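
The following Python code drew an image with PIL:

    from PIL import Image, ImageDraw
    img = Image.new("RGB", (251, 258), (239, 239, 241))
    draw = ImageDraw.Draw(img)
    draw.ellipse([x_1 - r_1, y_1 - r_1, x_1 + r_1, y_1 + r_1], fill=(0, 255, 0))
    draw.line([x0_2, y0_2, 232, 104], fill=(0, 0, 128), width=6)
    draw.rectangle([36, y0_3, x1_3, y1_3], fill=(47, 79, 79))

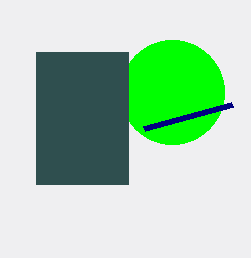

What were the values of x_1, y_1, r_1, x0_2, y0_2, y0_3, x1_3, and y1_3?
x_1 = 172; y_1 = 92; r_1 = 52; x0_2 = 144; y0_2 = 128; y0_3 = 52; x1_3 = 128; y1_3 = 184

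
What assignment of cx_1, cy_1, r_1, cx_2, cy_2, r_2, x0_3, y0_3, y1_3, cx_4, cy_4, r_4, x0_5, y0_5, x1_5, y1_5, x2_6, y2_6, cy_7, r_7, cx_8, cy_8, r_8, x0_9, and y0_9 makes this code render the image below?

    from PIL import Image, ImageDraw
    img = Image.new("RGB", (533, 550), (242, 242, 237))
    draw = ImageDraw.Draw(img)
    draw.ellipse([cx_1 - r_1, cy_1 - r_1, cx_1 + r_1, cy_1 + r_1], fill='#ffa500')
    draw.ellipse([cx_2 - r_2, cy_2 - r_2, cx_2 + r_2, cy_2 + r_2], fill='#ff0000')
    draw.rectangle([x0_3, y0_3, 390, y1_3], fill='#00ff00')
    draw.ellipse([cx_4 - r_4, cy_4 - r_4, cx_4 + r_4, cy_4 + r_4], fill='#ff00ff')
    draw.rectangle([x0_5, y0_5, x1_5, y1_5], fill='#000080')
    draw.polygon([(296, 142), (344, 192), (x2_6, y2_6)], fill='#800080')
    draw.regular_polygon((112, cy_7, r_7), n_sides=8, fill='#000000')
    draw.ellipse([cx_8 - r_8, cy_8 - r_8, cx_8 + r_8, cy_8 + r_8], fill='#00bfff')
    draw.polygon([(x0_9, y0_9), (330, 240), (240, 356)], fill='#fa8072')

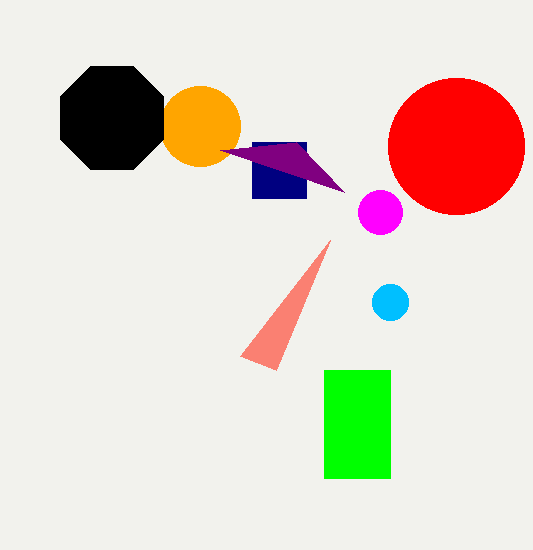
cx_1 = 200; cy_1 = 126; r_1 = 40; cx_2 = 456; cy_2 = 146; r_2 = 68; x0_3 = 324; y0_3 = 370; y1_3 = 478; cx_4 = 380; cy_4 = 212; r_4 = 22; x0_5 = 252; y0_5 = 142; x1_5 = 306; y1_5 = 198; x2_6 = 220; y2_6 = 150; cy_7 = 118; r_7 = 56; cx_8 = 390; cy_8 = 302; r_8 = 18; x0_9 = 276; y0_9 = 370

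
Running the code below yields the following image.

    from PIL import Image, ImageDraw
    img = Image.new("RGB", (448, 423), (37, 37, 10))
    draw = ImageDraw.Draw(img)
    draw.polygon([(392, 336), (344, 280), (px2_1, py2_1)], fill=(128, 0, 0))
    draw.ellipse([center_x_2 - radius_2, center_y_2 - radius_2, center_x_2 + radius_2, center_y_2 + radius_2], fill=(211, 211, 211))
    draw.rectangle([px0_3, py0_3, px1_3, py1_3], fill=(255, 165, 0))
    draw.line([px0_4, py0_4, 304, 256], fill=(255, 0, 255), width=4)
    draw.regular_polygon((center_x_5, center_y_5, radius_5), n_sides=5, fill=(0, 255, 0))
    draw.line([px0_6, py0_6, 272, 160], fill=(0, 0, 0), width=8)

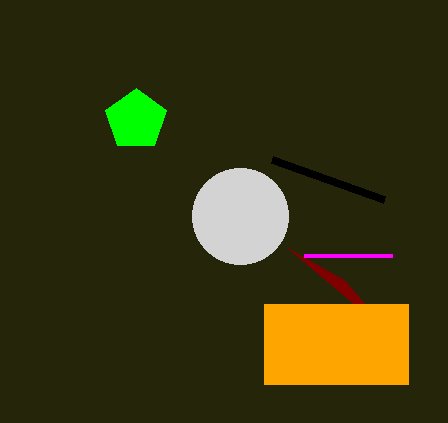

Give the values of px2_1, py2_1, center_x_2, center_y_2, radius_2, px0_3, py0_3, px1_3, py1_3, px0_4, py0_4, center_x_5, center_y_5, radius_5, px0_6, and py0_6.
px2_1 = 288
py2_1 = 248
center_x_2 = 240
center_y_2 = 216
radius_2 = 48
px0_3 = 264
py0_3 = 304
px1_3 = 408
py1_3 = 384
px0_4 = 392
py0_4 = 256
center_x_5 = 136
center_y_5 = 120
radius_5 = 32
px0_6 = 384
py0_6 = 200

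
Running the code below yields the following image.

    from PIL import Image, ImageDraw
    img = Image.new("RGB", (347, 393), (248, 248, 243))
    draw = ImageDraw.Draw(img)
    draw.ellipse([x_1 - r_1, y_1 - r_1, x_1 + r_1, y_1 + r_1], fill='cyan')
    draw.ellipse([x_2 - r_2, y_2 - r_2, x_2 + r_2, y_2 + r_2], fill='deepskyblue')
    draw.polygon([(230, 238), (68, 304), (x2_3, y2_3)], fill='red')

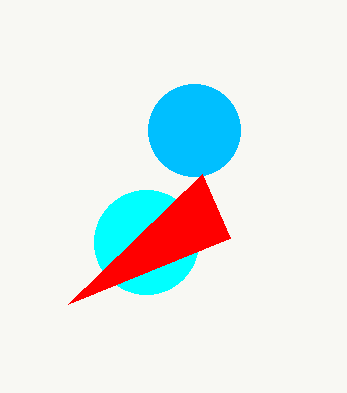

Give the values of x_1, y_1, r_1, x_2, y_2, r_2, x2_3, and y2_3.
x_1 = 146
y_1 = 242
r_1 = 52
x_2 = 194
y_2 = 130
r_2 = 46
x2_3 = 202
y2_3 = 174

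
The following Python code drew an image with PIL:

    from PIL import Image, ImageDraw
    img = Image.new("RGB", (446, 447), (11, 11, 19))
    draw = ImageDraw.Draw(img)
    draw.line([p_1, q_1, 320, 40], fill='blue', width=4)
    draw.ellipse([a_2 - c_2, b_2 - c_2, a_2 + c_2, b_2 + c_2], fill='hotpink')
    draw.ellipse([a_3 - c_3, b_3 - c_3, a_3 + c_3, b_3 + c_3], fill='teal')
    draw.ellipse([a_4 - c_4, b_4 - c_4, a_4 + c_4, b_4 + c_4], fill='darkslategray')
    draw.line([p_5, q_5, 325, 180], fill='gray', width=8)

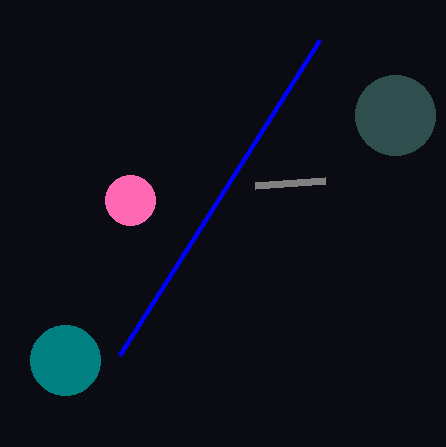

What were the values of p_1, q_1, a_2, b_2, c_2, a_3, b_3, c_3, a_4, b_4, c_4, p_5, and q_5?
p_1 = 120; q_1 = 355; a_2 = 130; b_2 = 200; c_2 = 25; a_3 = 65; b_3 = 360; c_3 = 35; a_4 = 395; b_4 = 115; c_4 = 40; p_5 = 255; q_5 = 185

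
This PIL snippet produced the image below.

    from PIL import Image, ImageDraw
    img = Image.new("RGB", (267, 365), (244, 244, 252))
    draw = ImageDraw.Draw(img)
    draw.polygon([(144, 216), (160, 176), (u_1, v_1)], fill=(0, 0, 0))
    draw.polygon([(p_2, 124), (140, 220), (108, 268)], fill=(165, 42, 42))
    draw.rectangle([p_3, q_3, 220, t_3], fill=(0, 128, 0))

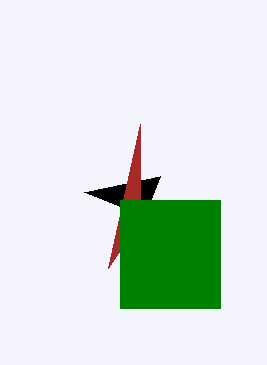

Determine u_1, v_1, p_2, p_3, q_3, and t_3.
u_1 = 84
v_1 = 192
p_2 = 140
p_3 = 120
q_3 = 200
t_3 = 308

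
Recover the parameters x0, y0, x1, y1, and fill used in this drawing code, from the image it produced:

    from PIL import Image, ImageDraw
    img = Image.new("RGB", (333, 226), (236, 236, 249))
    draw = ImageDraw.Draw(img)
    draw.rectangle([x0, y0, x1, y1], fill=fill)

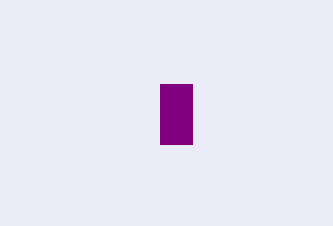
x0 = 160, y0 = 84, x1 = 192, y1 = 144, fill = 'purple'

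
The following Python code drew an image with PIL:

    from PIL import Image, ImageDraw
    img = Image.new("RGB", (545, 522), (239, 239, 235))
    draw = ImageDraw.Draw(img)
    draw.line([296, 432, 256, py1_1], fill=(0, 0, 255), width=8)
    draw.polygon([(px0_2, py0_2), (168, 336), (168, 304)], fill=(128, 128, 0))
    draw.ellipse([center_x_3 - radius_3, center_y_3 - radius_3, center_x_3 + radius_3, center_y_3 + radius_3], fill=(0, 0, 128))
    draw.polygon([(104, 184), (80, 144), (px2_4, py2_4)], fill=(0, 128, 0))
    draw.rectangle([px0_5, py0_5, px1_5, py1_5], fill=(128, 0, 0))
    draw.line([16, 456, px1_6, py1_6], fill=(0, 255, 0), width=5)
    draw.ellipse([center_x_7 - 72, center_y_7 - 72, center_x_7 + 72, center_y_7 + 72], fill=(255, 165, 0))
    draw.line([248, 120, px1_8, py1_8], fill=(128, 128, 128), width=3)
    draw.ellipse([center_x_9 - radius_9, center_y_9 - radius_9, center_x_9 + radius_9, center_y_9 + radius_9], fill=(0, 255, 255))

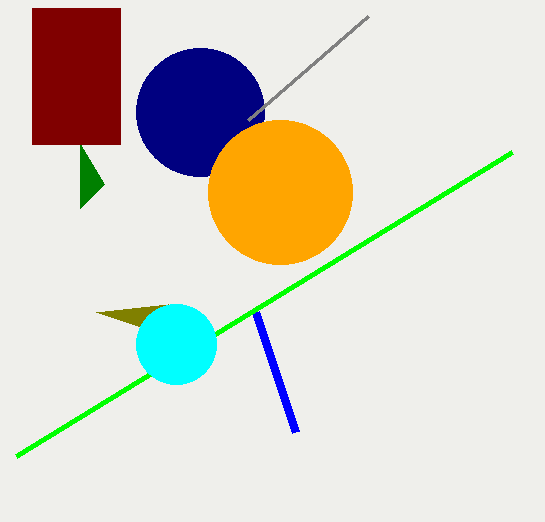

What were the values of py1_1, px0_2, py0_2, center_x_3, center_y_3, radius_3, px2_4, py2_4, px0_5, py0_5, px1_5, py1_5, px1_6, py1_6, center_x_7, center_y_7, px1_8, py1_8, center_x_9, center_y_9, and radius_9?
py1_1 = 312, px0_2 = 96, py0_2 = 312, center_x_3 = 200, center_y_3 = 112, radius_3 = 64, px2_4 = 80, py2_4 = 208, px0_5 = 32, py0_5 = 8, px1_5 = 120, py1_5 = 144, px1_6 = 512, py1_6 = 152, center_x_7 = 280, center_y_7 = 192, px1_8 = 368, py1_8 = 16, center_x_9 = 176, center_y_9 = 344, radius_9 = 40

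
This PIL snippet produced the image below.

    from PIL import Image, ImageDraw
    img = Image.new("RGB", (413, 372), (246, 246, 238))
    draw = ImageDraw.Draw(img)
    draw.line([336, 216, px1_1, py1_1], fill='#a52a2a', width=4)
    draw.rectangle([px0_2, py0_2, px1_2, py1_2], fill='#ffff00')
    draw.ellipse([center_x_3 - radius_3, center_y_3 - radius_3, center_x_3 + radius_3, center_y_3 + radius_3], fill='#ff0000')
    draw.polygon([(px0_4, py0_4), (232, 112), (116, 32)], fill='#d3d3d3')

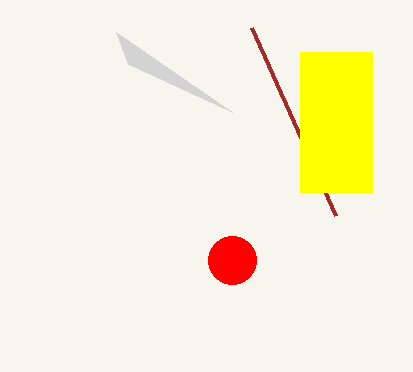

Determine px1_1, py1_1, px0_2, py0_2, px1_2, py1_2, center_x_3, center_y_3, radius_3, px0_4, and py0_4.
px1_1 = 252
py1_1 = 28
px0_2 = 300
py0_2 = 52
px1_2 = 372
py1_2 = 192
center_x_3 = 232
center_y_3 = 260
radius_3 = 24
px0_4 = 128
py0_4 = 64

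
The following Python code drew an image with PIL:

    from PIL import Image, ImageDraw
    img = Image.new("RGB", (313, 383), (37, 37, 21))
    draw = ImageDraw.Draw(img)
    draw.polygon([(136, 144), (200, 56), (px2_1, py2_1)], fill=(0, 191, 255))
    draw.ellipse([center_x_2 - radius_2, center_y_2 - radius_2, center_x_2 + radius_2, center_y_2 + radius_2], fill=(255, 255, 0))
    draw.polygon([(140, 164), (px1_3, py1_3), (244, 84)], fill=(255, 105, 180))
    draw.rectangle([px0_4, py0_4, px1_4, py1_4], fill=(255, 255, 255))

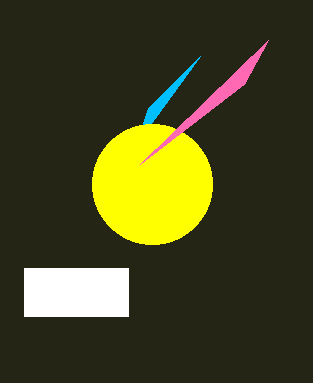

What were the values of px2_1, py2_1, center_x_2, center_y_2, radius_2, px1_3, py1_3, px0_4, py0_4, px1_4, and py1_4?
px2_1 = 148, py2_1 = 108, center_x_2 = 152, center_y_2 = 184, radius_2 = 60, px1_3 = 268, py1_3 = 40, px0_4 = 24, py0_4 = 268, px1_4 = 128, py1_4 = 316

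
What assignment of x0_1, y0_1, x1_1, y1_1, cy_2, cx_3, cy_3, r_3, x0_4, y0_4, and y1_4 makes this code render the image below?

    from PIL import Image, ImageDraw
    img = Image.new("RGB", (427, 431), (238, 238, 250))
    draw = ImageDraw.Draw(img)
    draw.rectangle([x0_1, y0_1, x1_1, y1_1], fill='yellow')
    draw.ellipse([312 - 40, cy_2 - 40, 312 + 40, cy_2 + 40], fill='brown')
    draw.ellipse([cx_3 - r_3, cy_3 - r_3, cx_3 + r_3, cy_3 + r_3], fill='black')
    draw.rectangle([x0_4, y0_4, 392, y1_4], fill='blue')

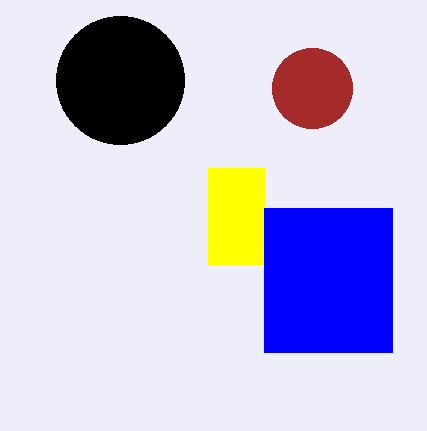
x0_1 = 208
y0_1 = 168
x1_1 = 264
y1_1 = 264
cy_2 = 88
cx_3 = 120
cy_3 = 80
r_3 = 64
x0_4 = 264
y0_4 = 208
y1_4 = 352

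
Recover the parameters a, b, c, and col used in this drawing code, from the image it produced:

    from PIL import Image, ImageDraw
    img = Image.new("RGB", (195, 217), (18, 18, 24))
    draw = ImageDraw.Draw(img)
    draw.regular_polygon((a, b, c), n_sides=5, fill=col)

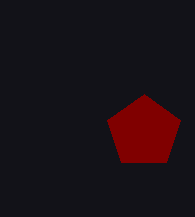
a = 144
b = 132
c = 38
col = 'maroon'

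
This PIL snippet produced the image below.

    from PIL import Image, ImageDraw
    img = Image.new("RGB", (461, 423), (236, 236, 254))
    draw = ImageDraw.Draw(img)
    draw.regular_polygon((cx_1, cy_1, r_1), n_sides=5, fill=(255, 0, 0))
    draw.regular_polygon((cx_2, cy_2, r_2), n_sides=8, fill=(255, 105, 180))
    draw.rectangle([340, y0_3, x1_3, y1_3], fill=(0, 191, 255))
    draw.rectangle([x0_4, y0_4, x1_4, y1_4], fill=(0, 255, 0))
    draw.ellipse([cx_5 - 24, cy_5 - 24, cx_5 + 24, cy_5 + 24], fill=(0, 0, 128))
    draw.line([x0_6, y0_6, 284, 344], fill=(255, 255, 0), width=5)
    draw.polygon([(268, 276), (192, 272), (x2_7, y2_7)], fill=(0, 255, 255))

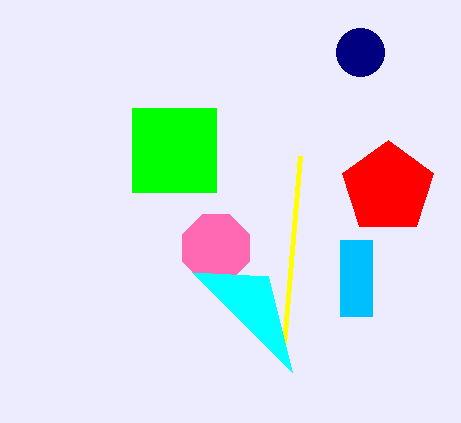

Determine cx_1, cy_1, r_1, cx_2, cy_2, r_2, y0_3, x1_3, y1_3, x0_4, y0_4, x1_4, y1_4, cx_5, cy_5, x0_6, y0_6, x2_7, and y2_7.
cx_1 = 388; cy_1 = 188; r_1 = 48; cx_2 = 216; cy_2 = 248; r_2 = 36; y0_3 = 240; x1_3 = 372; y1_3 = 316; x0_4 = 132; y0_4 = 108; x1_4 = 216; y1_4 = 192; cx_5 = 360; cy_5 = 52; x0_6 = 300; y0_6 = 156; x2_7 = 292; y2_7 = 372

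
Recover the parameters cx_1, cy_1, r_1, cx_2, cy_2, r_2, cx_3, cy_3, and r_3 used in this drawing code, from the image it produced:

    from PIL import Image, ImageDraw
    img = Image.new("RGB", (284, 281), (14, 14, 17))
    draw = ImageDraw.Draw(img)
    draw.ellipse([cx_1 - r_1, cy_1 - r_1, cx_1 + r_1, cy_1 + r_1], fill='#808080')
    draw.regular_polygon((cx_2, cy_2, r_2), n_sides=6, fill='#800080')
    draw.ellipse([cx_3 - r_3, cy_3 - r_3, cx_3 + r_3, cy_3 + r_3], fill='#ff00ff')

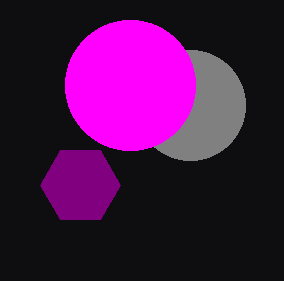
cx_1 = 190; cy_1 = 105; r_1 = 55; cx_2 = 80; cy_2 = 185; r_2 = 40; cx_3 = 130; cy_3 = 85; r_3 = 65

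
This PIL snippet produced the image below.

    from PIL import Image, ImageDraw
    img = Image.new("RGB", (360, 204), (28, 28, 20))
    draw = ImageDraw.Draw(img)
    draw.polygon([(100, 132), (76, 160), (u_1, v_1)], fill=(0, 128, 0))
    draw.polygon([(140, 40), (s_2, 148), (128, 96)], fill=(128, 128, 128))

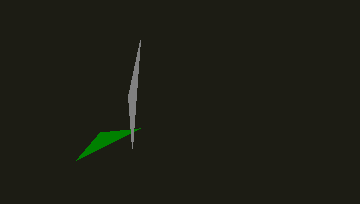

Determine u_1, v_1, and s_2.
u_1 = 140; v_1 = 128; s_2 = 132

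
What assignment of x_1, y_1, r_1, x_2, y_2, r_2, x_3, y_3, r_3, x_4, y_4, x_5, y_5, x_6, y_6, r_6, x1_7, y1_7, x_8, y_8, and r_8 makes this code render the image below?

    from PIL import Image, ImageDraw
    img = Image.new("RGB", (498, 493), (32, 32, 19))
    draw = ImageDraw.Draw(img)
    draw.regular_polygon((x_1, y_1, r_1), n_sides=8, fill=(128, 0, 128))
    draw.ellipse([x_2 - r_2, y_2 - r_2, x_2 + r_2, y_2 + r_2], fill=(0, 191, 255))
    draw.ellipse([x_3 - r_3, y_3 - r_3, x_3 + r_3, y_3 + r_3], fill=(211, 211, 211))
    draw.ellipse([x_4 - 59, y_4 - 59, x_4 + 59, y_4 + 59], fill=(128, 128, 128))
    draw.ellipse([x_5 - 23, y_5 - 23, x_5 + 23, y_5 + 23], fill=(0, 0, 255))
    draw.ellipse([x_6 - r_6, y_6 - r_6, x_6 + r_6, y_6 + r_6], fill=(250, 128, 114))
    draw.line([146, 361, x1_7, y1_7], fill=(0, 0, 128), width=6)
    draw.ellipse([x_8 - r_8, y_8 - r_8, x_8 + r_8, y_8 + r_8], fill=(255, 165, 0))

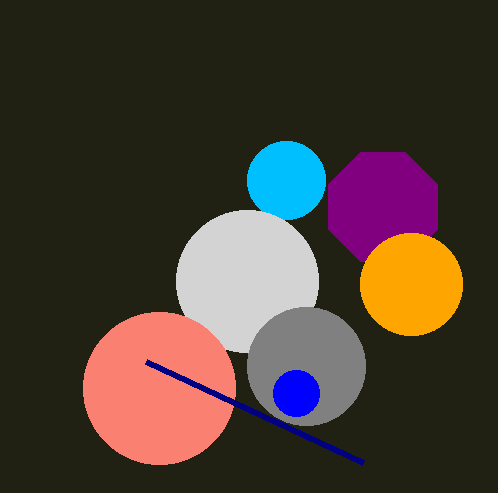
x_1 = 383; y_1 = 207; r_1 = 59; x_2 = 286; y_2 = 180; r_2 = 39; x_3 = 247; y_3 = 281; r_3 = 71; x_4 = 306; y_4 = 366; x_5 = 296; y_5 = 393; x_6 = 159; y_6 = 388; r_6 = 76; x1_7 = 363; y1_7 = 462; x_8 = 411; y_8 = 284; r_8 = 51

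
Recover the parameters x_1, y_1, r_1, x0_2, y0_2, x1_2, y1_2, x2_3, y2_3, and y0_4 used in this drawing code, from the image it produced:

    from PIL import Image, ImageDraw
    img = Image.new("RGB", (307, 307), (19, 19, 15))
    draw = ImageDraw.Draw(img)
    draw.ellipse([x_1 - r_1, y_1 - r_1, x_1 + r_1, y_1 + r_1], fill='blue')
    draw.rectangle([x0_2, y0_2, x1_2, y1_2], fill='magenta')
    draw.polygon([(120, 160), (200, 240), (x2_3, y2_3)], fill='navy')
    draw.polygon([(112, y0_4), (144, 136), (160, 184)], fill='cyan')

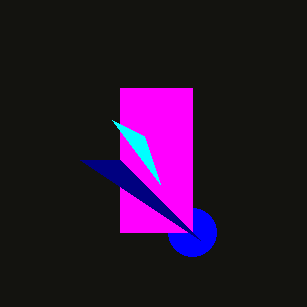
x_1 = 192, y_1 = 232, r_1 = 24, x0_2 = 120, y0_2 = 88, x1_2 = 192, y1_2 = 232, x2_3 = 80, y2_3 = 160, y0_4 = 120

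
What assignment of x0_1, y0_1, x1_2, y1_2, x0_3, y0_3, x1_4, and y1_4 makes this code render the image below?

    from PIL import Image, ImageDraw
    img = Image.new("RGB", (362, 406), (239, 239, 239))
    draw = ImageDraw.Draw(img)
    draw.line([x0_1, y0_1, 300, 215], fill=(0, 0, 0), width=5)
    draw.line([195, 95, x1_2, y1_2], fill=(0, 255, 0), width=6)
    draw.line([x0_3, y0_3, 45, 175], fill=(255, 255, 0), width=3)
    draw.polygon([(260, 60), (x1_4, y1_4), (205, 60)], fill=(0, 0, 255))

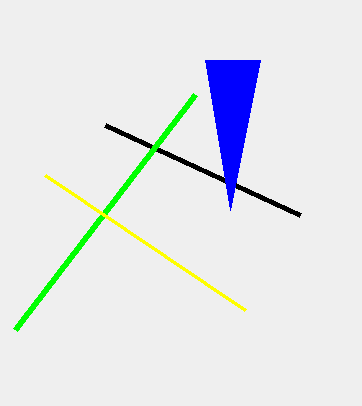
x0_1 = 105; y0_1 = 125; x1_2 = 15; y1_2 = 330; x0_3 = 245; y0_3 = 310; x1_4 = 230; y1_4 = 210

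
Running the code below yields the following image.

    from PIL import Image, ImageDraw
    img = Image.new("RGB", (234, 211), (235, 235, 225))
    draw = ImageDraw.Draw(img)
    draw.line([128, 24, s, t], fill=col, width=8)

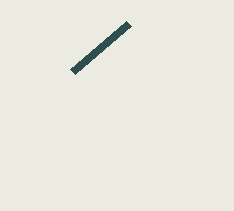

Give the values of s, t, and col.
s = 72
t = 72
col = 'darkslategray'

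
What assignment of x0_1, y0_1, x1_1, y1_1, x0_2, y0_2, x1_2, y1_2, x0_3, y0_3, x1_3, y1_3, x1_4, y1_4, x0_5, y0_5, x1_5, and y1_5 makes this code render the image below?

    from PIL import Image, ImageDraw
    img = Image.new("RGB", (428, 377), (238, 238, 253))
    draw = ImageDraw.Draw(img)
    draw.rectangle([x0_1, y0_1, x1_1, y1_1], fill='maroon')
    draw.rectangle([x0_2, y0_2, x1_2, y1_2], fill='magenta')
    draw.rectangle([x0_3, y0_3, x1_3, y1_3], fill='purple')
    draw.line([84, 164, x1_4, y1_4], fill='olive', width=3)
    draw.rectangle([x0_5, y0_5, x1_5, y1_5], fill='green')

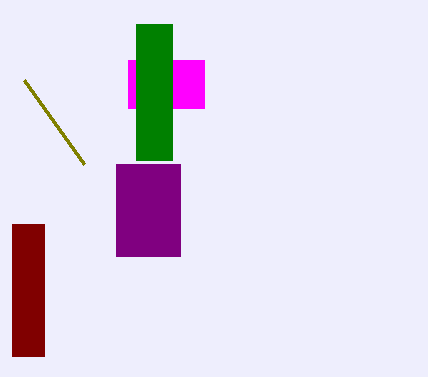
x0_1 = 12, y0_1 = 224, x1_1 = 44, y1_1 = 356, x0_2 = 128, y0_2 = 60, x1_2 = 204, y1_2 = 108, x0_3 = 116, y0_3 = 164, x1_3 = 180, y1_3 = 256, x1_4 = 24, y1_4 = 80, x0_5 = 136, y0_5 = 24, x1_5 = 172, y1_5 = 160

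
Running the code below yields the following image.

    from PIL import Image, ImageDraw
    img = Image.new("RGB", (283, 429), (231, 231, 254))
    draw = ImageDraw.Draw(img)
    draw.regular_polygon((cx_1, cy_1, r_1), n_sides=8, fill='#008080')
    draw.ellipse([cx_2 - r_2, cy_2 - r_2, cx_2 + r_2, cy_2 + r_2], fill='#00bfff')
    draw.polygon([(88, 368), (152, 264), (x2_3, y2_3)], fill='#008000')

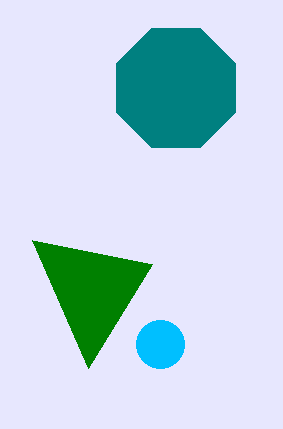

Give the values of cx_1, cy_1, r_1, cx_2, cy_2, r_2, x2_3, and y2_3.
cx_1 = 176; cy_1 = 88; r_1 = 64; cx_2 = 160; cy_2 = 344; r_2 = 24; x2_3 = 32; y2_3 = 240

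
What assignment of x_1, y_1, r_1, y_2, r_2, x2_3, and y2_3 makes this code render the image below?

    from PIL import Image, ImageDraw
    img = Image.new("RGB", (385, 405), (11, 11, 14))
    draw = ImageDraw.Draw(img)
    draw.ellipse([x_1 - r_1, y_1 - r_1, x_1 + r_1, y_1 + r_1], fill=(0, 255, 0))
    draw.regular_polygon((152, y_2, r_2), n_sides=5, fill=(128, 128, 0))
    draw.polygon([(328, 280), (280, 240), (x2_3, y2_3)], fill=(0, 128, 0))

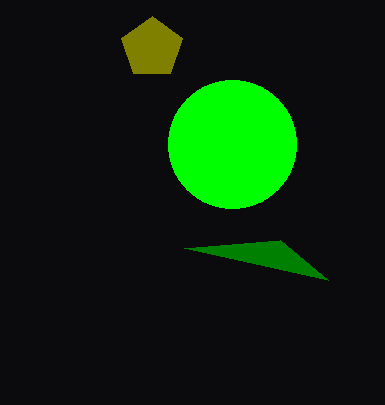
x_1 = 232; y_1 = 144; r_1 = 64; y_2 = 48; r_2 = 32; x2_3 = 184; y2_3 = 248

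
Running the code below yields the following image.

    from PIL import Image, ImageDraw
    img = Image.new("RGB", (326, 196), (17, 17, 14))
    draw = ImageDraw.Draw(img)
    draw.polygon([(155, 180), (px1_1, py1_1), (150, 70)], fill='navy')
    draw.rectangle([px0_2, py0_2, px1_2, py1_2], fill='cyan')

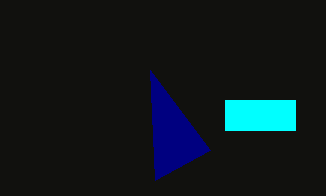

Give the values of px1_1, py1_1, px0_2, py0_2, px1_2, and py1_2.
px1_1 = 210; py1_1 = 150; px0_2 = 225; py0_2 = 100; px1_2 = 295; py1_2 = 130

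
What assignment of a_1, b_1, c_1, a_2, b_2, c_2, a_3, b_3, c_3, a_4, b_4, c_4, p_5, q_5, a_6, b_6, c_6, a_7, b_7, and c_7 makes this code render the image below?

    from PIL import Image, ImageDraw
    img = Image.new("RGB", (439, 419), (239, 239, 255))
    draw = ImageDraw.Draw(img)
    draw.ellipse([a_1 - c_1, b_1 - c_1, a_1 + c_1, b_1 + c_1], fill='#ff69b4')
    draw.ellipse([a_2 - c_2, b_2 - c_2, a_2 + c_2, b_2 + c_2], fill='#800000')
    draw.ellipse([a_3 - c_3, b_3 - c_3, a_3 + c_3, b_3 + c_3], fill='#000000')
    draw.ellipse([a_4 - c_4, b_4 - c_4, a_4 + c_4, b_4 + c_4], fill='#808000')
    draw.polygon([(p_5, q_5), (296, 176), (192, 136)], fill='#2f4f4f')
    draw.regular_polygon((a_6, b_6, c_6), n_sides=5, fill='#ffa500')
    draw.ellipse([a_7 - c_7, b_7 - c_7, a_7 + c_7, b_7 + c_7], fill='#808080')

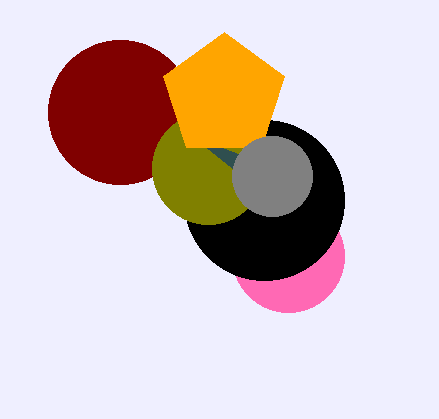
a_1 = 288
b_1 = 256
c_1 = 56
a_2 = 120
b_2 = 112
c_2 = 72
a_3 = 264
b_3 = 200
c_3 = 80
a_4 = 208
b_4 = 168
c_4 = 56
p_5 = 232
q_5 = 168
a_6 = 224
b_6 = 96
c_6 = 64
a_7 = 272
b_7 = 176
c_7 = 40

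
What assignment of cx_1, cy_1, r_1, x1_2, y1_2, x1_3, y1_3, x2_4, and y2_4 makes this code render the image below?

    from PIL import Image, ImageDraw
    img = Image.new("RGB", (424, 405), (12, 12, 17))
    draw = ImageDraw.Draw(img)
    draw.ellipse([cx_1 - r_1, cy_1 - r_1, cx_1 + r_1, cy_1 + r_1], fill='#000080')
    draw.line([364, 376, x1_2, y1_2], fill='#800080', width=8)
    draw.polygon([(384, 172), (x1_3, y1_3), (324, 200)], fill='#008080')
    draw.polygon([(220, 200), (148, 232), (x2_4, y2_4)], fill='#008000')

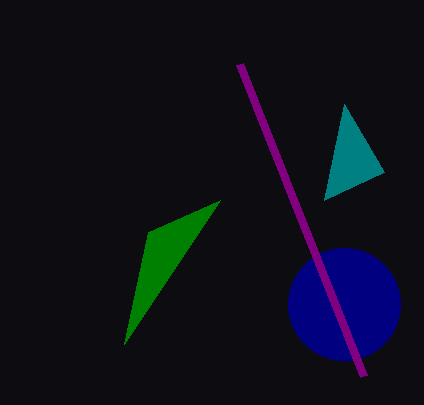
cx_1 = 344; cy_1 = 304; r_1 = 56; x1_2 = 240; y1_2 = 64; x1_3 = 344; y1_3 = 104; x2_4 = 124; y2_4 = 344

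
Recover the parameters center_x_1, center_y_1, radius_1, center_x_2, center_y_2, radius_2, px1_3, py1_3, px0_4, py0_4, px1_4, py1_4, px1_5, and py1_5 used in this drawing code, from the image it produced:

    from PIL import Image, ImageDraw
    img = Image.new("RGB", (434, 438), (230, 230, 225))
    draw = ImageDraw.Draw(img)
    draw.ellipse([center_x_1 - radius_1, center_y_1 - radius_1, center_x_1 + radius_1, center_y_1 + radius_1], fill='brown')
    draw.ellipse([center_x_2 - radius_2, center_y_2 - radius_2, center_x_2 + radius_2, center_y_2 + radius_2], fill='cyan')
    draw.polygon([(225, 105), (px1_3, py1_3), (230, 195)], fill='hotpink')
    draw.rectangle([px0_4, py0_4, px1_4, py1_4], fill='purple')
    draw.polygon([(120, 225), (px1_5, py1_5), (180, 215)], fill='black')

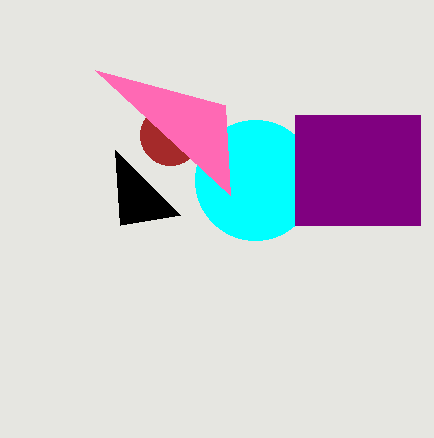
center_x_1 = 170, center_y_1 = 135, radius_1 = 30, center_x_2 = 255, center_y_2 = 180, radius_2 = 60, px1_3 = 95, py1_3 = 70, px0_4 = 295, py0_4 = 115, px1_4 = 420, py1_4 = 225, px1_5 = 115, py1_5 = 150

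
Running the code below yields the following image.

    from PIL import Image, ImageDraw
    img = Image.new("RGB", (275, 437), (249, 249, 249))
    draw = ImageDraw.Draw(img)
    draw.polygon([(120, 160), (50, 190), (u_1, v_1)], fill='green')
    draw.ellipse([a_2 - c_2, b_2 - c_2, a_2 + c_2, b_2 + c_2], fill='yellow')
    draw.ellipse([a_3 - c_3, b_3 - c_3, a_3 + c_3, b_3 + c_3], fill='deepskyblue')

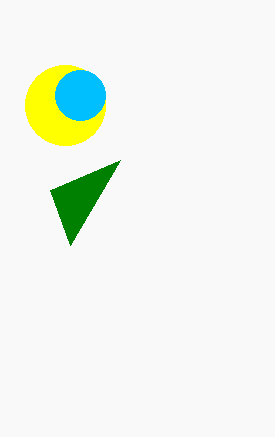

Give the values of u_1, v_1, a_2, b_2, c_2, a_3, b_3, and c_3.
u_1 = 70; v_1 = 245; a_2 = 65; b_2 = 105; c_2 = 40; a_3 = 80; b_3 = 95; c_3 = 25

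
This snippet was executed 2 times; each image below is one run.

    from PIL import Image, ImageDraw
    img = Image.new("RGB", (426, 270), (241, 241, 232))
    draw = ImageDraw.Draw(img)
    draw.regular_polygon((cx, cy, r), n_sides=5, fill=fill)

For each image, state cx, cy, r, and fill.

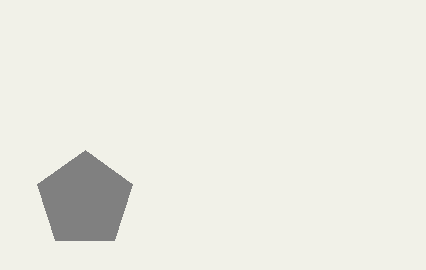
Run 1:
cx = 85; cy = 200; r = 50; fill = 'gray'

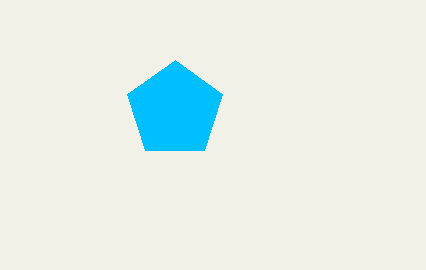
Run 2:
cx = 175, cy = 110, r = 50, fill = 'deepskyblue'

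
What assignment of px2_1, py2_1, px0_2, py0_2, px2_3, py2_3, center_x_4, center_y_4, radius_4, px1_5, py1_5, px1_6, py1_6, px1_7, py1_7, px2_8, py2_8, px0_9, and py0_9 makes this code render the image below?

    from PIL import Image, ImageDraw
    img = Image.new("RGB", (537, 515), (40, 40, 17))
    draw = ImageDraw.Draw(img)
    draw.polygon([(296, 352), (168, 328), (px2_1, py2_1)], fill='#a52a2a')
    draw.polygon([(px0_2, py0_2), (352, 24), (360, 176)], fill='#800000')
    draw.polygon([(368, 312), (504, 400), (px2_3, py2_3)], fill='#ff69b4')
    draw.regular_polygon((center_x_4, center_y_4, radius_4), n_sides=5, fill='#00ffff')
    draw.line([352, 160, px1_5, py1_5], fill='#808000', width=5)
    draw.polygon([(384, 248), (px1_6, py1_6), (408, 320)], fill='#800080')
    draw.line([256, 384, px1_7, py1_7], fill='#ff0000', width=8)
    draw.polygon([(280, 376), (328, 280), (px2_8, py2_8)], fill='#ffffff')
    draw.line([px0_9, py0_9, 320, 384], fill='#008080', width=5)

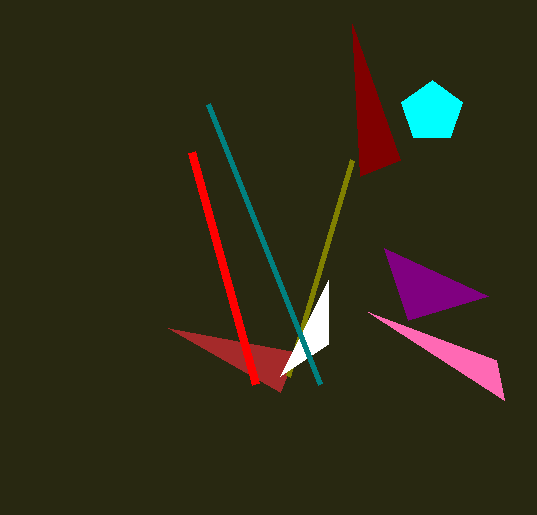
px2_1 = 280
py2_1 = 392
px0_2 = 400
py0_2 = 160
px2_3 = 496
py2_3 = 360
center_x_4 = 432
center_y_4 = 112
radius_4 = 32
px1_5 = 288
py1_5 = 376
px1_6 = 488
py1_6 = 296
px1_7 = 192
py1_7 = 152
px2_8 = 328
py2_8 = 344
px0_9 = 208
py0_9 = 104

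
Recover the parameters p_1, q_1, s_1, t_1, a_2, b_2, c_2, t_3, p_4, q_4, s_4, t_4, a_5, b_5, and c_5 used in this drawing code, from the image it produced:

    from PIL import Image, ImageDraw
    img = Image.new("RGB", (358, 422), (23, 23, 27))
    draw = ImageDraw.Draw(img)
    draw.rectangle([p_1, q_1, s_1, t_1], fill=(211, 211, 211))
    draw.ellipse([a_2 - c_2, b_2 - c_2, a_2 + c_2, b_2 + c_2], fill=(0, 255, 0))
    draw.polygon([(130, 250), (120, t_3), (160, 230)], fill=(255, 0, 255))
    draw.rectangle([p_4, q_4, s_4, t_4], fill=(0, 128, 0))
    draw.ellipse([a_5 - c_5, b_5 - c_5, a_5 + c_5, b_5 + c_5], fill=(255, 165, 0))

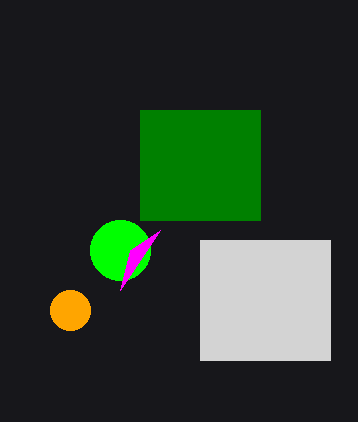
p_1 = 200, q_1 = 240, s_1 = 330, t_1 = 360, a_2 = 120, b_2 = 250, c_2 = 30, t_3 = 290, p_4 = 140, q_4 = 110, s_4 = 260, t_4 = 220, a_5 = 70, b_5 = 310, c_5 = 20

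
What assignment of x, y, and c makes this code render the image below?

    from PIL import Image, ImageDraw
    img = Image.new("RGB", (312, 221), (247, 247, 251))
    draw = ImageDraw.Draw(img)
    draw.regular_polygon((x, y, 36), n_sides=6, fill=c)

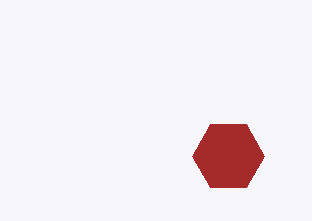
x = 228, y = 156, c = 'brown'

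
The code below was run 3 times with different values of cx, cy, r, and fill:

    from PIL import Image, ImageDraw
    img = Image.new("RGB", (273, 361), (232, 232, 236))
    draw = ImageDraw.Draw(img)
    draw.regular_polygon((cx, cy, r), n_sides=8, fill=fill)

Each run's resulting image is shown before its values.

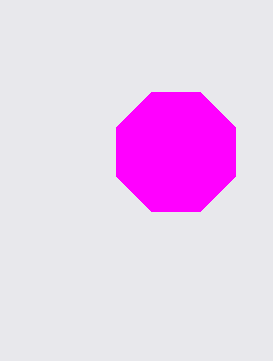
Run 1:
cx = 176, cy = 152, r = 64, fill = 'magenta'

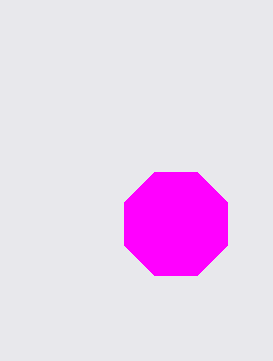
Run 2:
cx = 176
cy = 224
r = 56
fill = 'magenta'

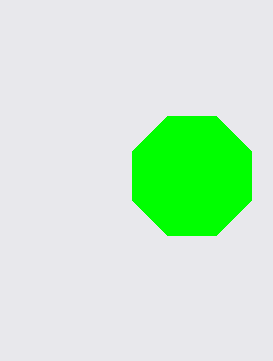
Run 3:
cx = 192, cy = 176, r = 64, fill = 'lime'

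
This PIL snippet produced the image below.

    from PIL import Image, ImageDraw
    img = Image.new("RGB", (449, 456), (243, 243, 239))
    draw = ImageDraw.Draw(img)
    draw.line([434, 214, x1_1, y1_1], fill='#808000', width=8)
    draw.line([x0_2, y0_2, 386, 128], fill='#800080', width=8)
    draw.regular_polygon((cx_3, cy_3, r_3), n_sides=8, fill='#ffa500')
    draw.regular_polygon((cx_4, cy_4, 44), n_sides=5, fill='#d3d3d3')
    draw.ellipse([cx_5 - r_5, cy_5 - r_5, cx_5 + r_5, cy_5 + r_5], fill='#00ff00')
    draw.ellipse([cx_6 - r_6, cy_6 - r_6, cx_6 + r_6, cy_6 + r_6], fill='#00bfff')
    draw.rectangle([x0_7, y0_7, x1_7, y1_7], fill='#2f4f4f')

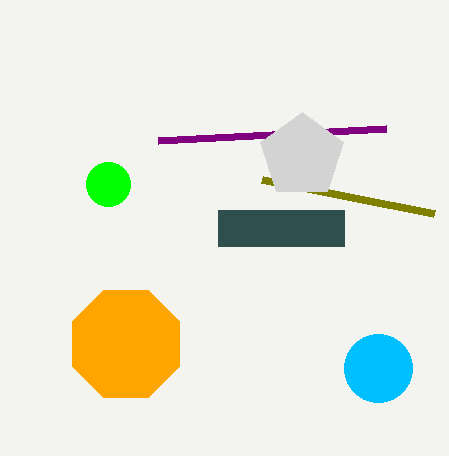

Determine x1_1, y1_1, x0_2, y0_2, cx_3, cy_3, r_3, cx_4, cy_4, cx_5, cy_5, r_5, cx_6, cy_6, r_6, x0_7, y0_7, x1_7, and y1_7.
x1_1 = 262; y1_1 = 180; x0_2 = 158; y0_2 = 140; cx_3 = 126; cy_3 = 344; r_3 = 58; cx_4 = 302; cy_4 = 156; cx_5 = 108; cy_5 = 184; r_5 = 22; cx_6 = 378; cy_6 = 368; r_6 = 34; x0_7 = 218; y0_7 = 210; x1_7 = 344; y1_7 = 246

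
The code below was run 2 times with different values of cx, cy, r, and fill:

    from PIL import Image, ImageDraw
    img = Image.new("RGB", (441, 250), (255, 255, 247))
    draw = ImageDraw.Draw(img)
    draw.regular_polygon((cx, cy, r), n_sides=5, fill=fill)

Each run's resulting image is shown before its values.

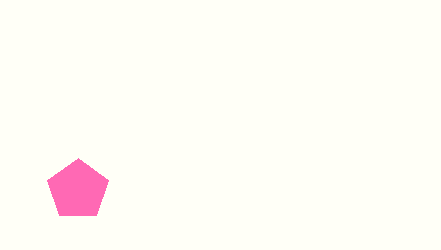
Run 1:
cx = 78; cy = 190; r = 32; fill = 'hotpink'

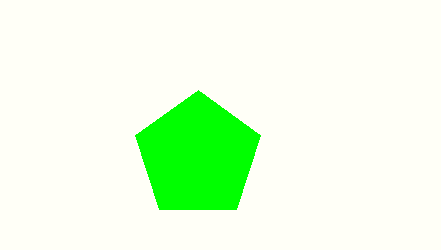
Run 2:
cx = 198, cy = 156, r = 66, fill = 'lime'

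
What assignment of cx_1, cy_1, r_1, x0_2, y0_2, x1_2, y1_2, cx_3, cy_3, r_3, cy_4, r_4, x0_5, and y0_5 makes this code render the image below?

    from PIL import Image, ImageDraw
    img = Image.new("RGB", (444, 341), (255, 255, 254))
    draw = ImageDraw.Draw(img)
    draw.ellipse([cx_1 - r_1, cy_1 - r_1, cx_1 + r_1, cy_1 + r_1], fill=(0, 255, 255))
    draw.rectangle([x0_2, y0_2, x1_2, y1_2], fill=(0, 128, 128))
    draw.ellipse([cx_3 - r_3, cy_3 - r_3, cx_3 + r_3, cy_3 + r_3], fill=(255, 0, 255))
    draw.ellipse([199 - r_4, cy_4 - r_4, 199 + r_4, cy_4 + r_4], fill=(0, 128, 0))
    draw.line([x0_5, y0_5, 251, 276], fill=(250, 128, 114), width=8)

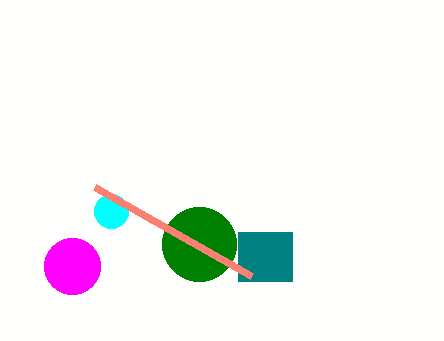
cx_1 = 111
cy_1 = 211
r_1 = 17
x0_2 = 238
y0_2 = 232
x1_2 = 292
y1_2 = 281
cx_3 = 72
cy_3 = 266
r_3 = 28
cy_4 = 244
r_4 = 37
x0_5 = 94
y0_5 = 187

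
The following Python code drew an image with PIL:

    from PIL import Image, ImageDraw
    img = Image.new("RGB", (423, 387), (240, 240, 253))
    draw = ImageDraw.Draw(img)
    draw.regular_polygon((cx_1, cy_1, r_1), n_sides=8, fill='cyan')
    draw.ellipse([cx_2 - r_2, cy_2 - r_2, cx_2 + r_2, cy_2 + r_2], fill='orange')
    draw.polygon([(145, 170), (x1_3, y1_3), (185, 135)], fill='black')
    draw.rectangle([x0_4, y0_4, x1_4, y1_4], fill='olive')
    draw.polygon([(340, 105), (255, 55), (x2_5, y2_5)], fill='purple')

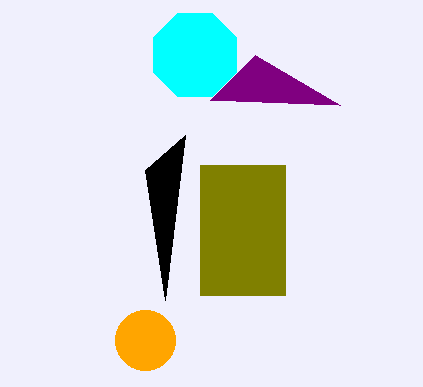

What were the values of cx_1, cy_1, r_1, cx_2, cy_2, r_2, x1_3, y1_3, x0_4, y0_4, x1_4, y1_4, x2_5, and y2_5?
cx_1 = 195, cy_1 = 55, r_1 = 45, cx_2 = 145, cy_2 = 340, r_2 = 30, x1_3 = 165, y1_3 = 300, x0_4 = 200, y0_4 = 165, x1_4 = 285, y1_4 = 295, x2_5 = 210, y2_5 = 100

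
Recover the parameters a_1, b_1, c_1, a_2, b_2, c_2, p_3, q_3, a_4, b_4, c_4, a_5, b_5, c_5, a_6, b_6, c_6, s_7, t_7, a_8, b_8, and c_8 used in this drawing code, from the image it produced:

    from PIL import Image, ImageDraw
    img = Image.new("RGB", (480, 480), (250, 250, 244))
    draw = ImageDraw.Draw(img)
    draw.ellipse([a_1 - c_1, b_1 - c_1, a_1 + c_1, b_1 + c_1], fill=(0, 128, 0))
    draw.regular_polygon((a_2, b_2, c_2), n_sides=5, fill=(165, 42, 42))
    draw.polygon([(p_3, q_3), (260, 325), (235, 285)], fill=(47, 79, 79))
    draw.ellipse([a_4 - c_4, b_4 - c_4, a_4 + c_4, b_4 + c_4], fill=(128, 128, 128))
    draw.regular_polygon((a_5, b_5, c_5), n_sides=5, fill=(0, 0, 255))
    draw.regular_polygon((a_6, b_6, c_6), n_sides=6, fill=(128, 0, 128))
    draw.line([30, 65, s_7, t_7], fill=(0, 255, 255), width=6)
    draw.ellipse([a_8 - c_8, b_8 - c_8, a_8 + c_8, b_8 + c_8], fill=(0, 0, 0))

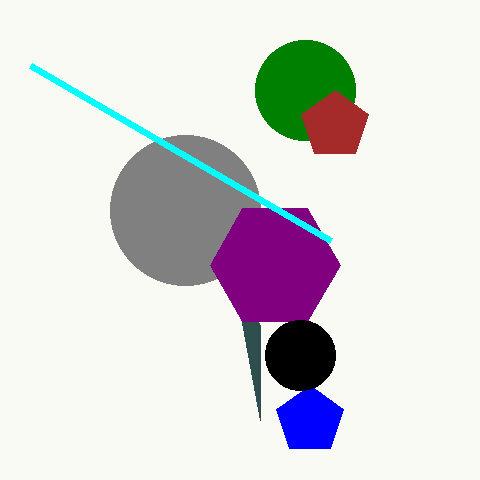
a_1 = 305, b_1 = 90, c_1 = 50, a_2 = 335, b_2 = 125, c_2 = 35, p_3 = 260, q_3 = 420, a_4 = 185, b_4 = 210, c_4 = 75, a_5 = 310, b_5 = 420, c_5 = 35, a_6 = 275, b_6 = 265, c_6 = 65, s_7 = 330, t_7 = 240, a_8 = 300, b_8 = 355, c_8 = 35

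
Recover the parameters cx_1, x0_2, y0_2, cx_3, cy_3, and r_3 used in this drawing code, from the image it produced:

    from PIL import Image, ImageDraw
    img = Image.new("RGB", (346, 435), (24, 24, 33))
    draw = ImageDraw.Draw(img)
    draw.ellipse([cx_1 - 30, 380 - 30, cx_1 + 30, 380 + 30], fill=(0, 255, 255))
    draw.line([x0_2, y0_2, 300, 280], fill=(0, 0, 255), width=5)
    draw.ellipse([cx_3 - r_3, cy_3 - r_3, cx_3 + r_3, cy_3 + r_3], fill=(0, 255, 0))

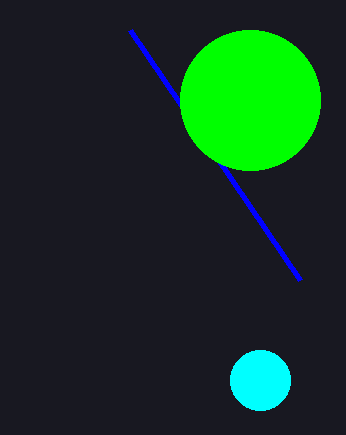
cx_1 = 260, x0_2 = 130, y0_2 = 30, cx_3 = 250, cy_3 = 100, r_3 = 70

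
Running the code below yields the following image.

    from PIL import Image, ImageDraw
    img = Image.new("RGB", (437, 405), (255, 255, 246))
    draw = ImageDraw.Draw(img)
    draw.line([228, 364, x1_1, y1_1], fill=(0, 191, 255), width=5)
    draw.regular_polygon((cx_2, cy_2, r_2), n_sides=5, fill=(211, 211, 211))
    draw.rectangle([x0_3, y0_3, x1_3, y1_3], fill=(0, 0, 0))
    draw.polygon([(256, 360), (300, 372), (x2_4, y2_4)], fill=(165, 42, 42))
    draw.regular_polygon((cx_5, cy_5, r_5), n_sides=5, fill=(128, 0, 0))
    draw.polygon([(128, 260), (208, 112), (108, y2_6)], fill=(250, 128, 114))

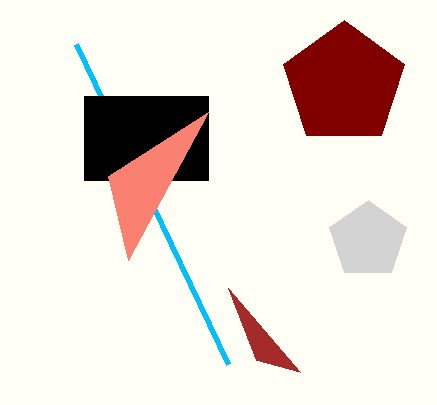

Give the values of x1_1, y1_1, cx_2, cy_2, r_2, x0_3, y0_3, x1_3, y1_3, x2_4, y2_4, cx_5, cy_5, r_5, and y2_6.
x1_1 = 76
y1_1 = 44
cx_2 = 368
cy_2 = 240
r_2 = 40
x0_3 = 84
y0_3 = 96
x1_3 = 208
y1_3 = 180
x2_4 = 228
y2_4 = 288
cx_5 = 344
cy_5 = 84
r_5 = 64
y2_6 = 176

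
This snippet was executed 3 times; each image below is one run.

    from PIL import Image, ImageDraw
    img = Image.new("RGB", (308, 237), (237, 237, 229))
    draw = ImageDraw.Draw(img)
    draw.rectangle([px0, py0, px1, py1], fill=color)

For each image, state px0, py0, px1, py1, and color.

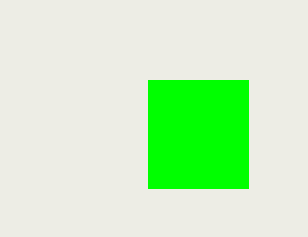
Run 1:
px0 = 148
py0 = 80
px1 = 248
py1 = 188
color = 'lime'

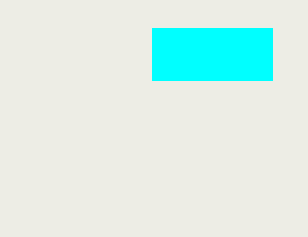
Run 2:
px0 = 152; py0 = 28; px1 = 272; py1 = 80; color = 'cyan'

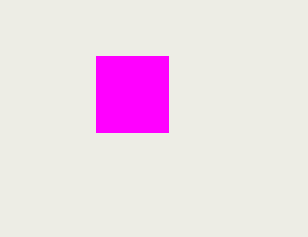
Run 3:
px0 = 96; py0 = 56; px1 = 168; py1 = 132; color = 'magenta'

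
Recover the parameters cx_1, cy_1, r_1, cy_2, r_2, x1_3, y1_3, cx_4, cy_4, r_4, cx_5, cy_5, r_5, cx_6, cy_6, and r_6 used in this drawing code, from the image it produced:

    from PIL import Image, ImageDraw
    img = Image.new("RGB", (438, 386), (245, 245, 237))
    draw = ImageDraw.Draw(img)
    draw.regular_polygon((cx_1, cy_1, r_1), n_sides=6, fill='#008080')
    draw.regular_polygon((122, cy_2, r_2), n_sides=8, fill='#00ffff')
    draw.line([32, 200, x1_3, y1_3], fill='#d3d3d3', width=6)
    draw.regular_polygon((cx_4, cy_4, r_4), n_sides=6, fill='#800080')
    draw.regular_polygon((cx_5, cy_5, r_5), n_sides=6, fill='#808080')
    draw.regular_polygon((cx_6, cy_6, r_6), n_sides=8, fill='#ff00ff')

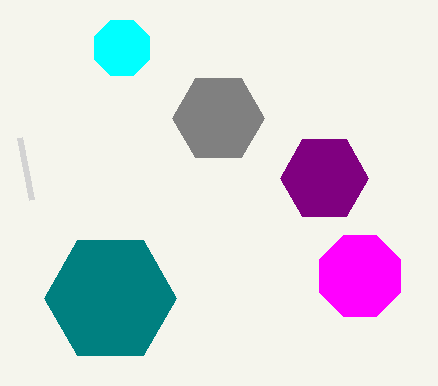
cx_1 = 110; cy_1 = 298; r_1 = 66; cy_2 = 48; r_2 = 30; x1_3 = 20; y1_3 = 138; cx_4 = 324; cy_4 = 178; r_4 = 44; cx_5 = 218; cy_5 = 118; r_5 = 46; cx_6 = 360; cy_6 = 276; r_6 = 44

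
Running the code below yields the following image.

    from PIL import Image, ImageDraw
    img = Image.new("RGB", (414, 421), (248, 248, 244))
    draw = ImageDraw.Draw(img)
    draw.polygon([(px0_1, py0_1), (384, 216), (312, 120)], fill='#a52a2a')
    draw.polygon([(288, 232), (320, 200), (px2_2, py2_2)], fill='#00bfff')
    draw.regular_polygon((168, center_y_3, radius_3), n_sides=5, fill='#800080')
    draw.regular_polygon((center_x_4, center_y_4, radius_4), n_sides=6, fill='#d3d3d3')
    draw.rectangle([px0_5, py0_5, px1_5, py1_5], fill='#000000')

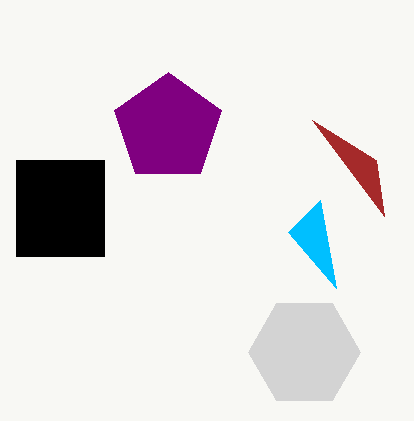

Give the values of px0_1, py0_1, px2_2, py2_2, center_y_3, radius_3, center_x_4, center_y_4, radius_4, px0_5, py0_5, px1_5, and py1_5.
px0_1 = 376; py0_1 = 160; px2_2 = 336; py2_2 = 288; center_y_3 = 128; radius_3 = 56; center_x_4 = 304; center_y_4 = 352; radius_4 = 56; px0_5 = 16; py0_5 = 160; px1_5 = 104; py1_5 = 256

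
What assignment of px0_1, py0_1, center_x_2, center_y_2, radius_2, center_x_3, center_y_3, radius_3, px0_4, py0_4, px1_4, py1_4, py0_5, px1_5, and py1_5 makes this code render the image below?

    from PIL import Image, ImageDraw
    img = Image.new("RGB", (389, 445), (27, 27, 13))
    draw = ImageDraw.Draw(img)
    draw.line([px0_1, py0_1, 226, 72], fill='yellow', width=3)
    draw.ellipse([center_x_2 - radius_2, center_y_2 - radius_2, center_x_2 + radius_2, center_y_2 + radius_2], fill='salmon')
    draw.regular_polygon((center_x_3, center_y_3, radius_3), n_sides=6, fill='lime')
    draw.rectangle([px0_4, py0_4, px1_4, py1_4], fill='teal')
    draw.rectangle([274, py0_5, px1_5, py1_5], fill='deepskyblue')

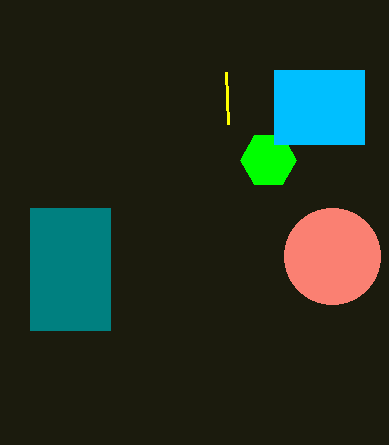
px0_1 = 228
py0_1 = 124
center_x_2 = 332
center_y_2 = 256
radius_2 = 48
center_x_3 = 268
center_y_3 = 160
radius_3 = 28
px0_4 = 30
py0_4 = 208
px1_4 = 110
py1_4 = 330
py0_5 = 70
px1_5 = 364
py1_5 = 144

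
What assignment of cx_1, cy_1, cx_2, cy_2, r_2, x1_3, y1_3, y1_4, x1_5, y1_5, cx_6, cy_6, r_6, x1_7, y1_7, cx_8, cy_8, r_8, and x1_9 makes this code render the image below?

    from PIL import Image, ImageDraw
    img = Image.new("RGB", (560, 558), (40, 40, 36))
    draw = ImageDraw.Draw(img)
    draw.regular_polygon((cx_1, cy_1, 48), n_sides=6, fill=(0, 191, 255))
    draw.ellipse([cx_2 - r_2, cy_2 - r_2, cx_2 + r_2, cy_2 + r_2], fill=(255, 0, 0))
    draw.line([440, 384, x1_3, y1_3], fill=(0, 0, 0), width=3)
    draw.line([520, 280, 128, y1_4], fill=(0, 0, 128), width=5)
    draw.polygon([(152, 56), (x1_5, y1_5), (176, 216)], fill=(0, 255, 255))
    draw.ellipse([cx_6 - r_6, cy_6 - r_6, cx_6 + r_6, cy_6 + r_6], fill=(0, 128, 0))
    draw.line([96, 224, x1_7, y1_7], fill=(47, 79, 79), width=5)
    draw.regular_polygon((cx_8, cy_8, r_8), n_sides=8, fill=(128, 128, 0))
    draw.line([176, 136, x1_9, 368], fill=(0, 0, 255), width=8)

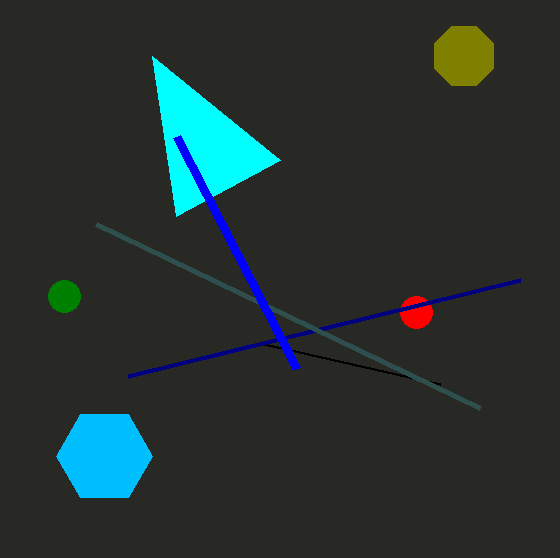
cx_1 = 104
cy_1 = 456
cx_2 = 416
cy_2 = 312
r_2 = 16
x1_3 = 264
y1_3 = 344
y1_4 = 376
x1_5 = 280
y1_5 = 160
cx_6 = 64
cy_6 = 296
r_6 = 16
x1_7 = 480
y1_7 = 408
cx_8 = 464
cy_8 = 56
r_8 = 32
x1_9 = 296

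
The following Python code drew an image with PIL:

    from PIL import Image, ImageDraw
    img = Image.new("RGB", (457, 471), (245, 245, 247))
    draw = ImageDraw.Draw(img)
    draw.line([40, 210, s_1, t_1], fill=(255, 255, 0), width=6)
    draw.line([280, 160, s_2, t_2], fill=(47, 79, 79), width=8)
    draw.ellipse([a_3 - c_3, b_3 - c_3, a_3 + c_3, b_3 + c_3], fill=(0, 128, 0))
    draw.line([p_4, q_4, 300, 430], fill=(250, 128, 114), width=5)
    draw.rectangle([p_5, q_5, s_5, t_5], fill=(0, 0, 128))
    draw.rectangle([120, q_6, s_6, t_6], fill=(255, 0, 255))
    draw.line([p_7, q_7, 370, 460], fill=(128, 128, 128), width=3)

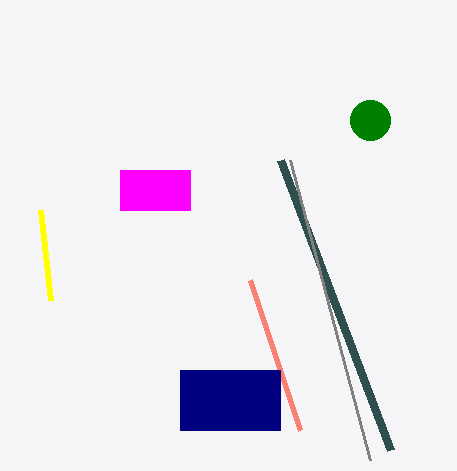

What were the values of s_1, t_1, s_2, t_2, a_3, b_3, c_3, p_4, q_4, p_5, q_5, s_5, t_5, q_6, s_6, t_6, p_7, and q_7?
s_1 = 50, t_1 = 300, s_2 = 390, t_2 = 450, a_3 = 370, b_3 = 120, c_3 = 20, p_4 = 250, q_4 = 280, p_5 = 180, q_5 = 370, s_5 = 280, t_5 = 430, q_6 = 170, s_6 = 190, t_6 = 210, p_7 = 290, q_7 = 160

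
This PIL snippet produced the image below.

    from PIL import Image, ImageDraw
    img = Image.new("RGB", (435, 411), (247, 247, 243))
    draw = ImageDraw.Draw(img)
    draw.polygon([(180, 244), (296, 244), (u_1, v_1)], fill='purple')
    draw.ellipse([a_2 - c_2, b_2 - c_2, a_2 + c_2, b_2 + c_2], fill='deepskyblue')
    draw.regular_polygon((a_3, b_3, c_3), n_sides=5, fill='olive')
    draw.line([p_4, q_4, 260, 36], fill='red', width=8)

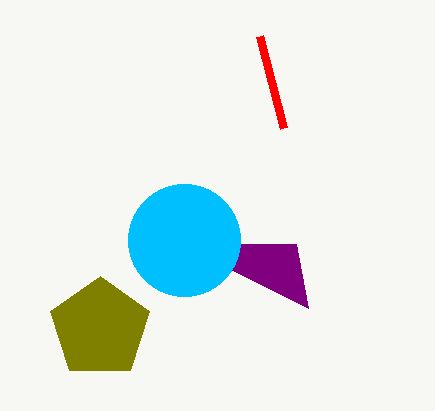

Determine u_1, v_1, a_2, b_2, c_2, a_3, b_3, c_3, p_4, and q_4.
u_1 = 308, v_1 = 308, a_2 = 184, b_2 = 240, c_2 = 56, a_3 = 100, b_3 = 328, c_3 = 52, p_4 = 284, q_4 = 128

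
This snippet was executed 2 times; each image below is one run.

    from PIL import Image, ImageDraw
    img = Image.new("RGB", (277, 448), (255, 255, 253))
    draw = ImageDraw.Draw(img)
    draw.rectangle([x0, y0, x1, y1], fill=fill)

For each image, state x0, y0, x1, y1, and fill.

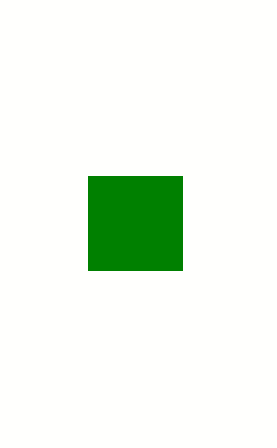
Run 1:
x0 = 88
y0 = 176
x1 = 182
y1 = 270
fill = 'green'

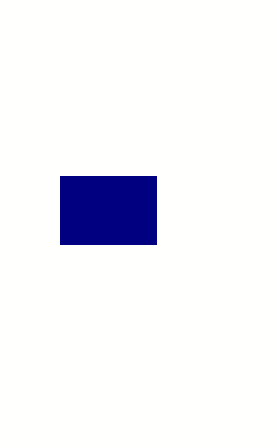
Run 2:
x0 = 60, y0 = 176, x1 = 156, y1 = 244, fill = 'navy'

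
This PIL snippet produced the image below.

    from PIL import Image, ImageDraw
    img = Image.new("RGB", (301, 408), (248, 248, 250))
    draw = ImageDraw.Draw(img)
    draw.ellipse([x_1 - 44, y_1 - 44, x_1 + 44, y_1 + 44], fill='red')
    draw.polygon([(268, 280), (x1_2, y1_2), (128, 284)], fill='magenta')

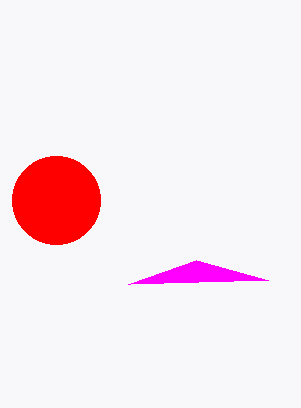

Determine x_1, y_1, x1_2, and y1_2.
x_1 = 56; y_1 = 200; x1_2 = 196; y1_2 = 260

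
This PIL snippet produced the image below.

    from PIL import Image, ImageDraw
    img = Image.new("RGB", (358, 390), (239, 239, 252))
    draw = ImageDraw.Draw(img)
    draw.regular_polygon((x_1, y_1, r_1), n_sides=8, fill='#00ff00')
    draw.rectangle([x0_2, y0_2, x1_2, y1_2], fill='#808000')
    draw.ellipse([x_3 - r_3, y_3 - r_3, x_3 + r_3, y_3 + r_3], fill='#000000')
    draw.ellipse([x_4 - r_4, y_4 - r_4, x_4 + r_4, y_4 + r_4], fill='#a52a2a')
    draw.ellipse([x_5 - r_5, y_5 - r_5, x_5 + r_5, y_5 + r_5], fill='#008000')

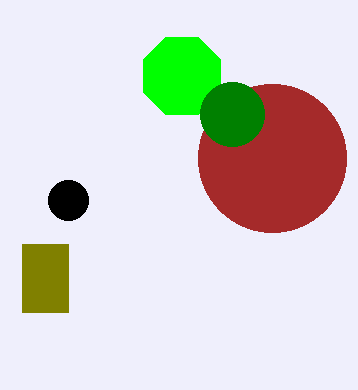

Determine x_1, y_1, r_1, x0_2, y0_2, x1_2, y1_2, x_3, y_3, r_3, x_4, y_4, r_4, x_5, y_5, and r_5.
x_1 = 182, y_1 = 76, r_1 = 42, x0_2 = 22, y0_2 = 244, x1_2 = 68, y1_2 = 312, x_3 = 68, y_3 = 200, r_3 = 20, x_4 = 272, y_4 = 158, r_4 = 74, x_5 = 232, y_5 = 114, r_5 = 32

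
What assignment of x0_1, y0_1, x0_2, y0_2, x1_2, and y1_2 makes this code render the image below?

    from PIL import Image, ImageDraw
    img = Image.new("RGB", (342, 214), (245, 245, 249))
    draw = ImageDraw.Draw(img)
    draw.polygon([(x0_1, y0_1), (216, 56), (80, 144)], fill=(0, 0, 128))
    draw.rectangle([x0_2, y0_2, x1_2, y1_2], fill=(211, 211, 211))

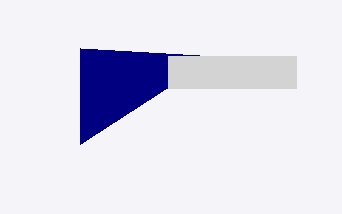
x0_1 = 80, y0_1 = 48, x0_2 = 168, y0_2 = 56, x1_2 = 296, y1_2 = 88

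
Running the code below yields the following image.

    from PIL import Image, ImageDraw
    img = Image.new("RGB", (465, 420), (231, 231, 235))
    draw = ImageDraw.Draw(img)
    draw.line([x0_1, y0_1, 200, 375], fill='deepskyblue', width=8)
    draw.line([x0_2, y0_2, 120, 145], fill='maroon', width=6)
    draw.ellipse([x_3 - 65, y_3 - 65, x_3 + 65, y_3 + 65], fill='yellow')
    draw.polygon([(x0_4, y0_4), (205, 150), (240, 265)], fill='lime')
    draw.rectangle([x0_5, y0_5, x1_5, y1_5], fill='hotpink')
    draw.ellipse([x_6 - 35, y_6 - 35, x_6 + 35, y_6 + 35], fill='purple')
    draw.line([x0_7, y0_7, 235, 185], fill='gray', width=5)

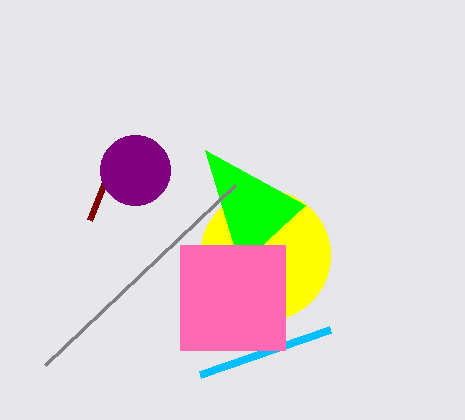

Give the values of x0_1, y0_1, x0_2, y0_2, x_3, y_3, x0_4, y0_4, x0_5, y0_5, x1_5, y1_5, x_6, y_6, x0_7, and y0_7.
x0_1 = 330, y0_1 = 330, x0_2 = 90, y0_2 = 220, x_3 = 265, y_3 = 255, x0_4 = 305, y0_4 = 205, x0_5 = 180, y0_5 = 245, x1_5 = 285, y1_5 = 350, x_6 = 135, y_6 = 170, x0_7 = 45, y0_7 = 365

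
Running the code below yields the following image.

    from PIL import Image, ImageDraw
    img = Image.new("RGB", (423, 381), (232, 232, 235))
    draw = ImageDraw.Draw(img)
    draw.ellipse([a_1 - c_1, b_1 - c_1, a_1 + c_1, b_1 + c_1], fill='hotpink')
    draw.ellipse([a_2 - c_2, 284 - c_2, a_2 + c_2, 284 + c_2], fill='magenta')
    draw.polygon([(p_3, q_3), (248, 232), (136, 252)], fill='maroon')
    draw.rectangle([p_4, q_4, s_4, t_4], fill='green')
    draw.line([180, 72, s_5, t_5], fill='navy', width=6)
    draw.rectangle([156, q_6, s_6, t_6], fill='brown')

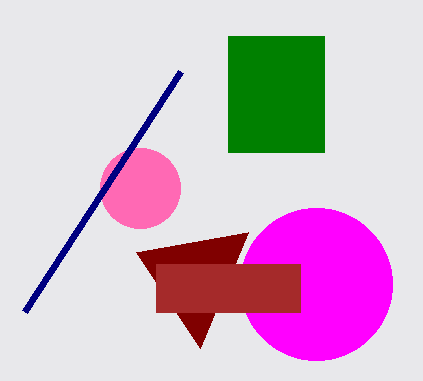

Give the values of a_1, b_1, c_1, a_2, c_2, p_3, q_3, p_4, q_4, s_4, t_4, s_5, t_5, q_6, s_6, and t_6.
a_1 = 140
b_1 = 188
c_1 = 40
a_2 = 316
c_2 = 76
p_3 = 200
q_3 = 348
p_4 = 228
q_4 = 36
s_4 = 324
t_4 = 152
s_5 = 24
t_5 = 312
q_6 = 264
s_6 = 300
t_6 = 312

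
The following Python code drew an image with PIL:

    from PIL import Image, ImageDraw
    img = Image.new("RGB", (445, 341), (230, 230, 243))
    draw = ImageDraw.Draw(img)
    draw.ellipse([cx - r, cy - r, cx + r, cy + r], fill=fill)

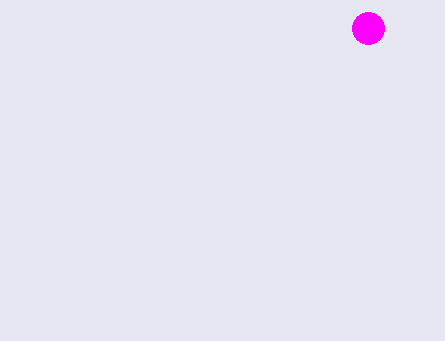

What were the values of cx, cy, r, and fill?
cx = 368; cy = 28; r = 16; fill = 'magenta'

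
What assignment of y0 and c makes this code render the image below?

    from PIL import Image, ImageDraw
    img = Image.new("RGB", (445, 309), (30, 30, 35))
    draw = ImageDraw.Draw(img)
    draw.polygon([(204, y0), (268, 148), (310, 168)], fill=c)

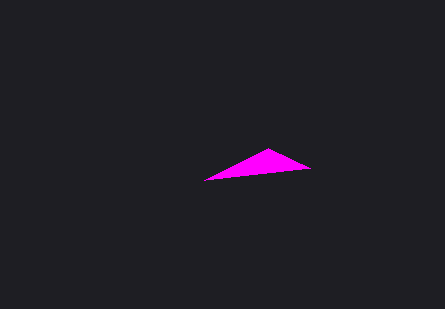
y0 = 180; c = 'magenta'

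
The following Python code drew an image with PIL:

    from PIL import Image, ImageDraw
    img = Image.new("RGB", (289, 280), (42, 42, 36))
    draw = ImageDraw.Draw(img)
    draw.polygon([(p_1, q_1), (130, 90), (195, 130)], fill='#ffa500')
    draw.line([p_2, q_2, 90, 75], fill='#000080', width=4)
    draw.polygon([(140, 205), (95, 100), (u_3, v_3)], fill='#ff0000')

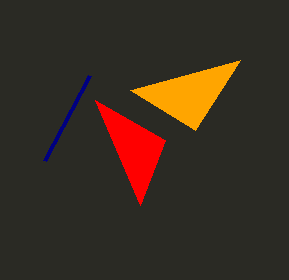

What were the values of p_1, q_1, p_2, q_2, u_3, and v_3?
p_1 = 240, q_1 = 60, p_2 = 45, q_2 = 160, u_3 = 165, v_3 = 140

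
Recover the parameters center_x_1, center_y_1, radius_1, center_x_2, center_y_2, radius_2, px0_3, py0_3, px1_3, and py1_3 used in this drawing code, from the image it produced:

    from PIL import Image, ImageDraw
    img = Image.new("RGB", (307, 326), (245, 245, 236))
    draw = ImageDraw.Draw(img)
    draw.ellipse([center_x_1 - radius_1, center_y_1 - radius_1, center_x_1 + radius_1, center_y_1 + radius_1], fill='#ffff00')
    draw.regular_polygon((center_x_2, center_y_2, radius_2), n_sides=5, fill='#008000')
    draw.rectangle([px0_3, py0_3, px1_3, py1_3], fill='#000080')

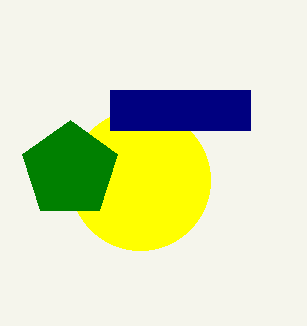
center_x_1 = 140
center_y_1 = 180
radius_1 = 70
center_x_2 = 70
center_y_2 = 170
radius_2 = 50
px0_3 = 110
py0_3 = 90
px1_3 = 250
py1_3 = 130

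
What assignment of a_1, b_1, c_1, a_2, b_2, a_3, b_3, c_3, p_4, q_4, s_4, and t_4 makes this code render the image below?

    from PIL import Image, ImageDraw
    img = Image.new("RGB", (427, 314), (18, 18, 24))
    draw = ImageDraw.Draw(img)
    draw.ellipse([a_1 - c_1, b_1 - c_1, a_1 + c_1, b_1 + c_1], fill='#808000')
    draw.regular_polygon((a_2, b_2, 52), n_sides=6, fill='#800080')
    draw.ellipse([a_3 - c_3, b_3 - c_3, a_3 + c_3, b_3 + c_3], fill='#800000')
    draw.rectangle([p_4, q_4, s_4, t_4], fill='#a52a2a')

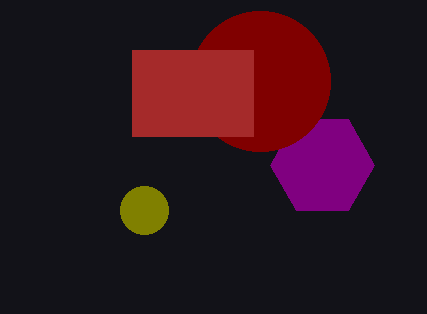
a_1 = 144
b_1 = 210
c_1 = 24
a_2 = 322
b_2 = 165
a_3 = 260
b_3 = 81
c_3 = 70
p_4 = 132
q_4 = 50
s_4 = 253
t_4 = 136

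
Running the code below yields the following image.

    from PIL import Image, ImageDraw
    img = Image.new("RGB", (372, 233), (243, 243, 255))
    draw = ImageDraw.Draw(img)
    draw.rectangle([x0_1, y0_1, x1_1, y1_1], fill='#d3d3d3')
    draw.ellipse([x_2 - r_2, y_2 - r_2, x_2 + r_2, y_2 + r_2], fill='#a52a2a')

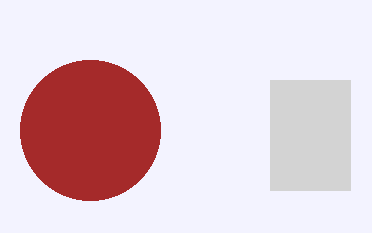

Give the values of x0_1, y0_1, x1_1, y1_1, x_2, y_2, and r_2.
x0_1 = 270
y0_1 = 80
x1_1 = 350
y1_1 = 190
x_2 = 90
y_2 = 130
r_2 = 70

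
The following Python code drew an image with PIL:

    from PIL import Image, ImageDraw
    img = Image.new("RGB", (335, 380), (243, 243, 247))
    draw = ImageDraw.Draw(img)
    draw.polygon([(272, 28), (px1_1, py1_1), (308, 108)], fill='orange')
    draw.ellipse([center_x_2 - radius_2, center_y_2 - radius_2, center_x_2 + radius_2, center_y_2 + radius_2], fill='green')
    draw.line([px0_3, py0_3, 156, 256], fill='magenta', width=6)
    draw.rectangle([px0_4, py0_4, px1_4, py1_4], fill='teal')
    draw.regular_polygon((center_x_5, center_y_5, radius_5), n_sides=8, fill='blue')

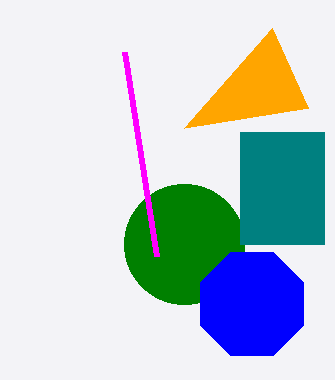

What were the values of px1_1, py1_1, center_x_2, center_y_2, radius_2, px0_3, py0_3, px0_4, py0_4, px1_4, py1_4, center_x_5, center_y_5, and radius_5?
px1_1 = 184; py1_1 = 128; center_x_2 = 184; center_y_2 = 244; radius_2 = 60; px0_3 = 124; py0_3 = 52; px0_4 = 240; py0_4 = 132; px1_4 = 324; py1_4 = 244; center_x_5 = 252; center_y_5 = 304; radius_5 = 56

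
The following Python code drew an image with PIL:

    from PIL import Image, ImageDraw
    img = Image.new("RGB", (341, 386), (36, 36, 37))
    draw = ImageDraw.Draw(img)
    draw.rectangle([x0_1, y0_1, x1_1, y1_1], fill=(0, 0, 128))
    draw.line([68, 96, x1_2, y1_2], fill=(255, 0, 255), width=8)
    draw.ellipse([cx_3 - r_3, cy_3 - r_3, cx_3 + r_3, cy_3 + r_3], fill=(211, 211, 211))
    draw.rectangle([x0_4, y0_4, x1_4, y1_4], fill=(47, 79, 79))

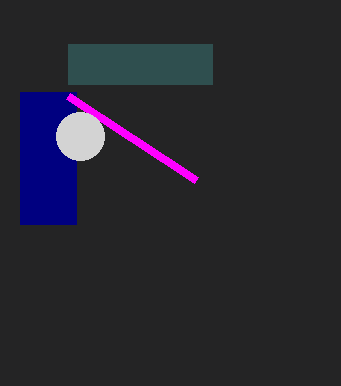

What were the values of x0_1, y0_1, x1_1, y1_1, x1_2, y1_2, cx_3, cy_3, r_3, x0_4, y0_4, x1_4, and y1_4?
x0_1 = 20; y0_1 = 92; x1_1 = 76; y1_1 = 224; x1_2 = 196; y1_2 = 180; cx_3 = 80; cy_3 = 136; r_3 = 24; x0_4 = 68; y0_4 = 44; x1_4 = 212; y1_4 = 84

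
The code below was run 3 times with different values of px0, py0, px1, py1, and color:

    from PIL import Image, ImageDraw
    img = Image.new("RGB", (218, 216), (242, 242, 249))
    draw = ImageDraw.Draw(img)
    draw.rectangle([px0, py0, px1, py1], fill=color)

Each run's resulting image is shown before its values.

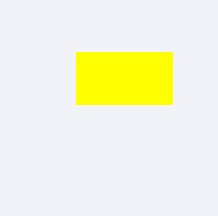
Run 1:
px0 = 76, py0 = 52, px1 = 172, py1 = 104, color = 'yellow'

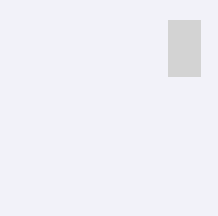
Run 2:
px0 = 168, py0 = 20, px1 = 200, py1 = 76, color = 'lightgray'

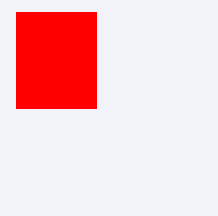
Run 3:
px0 = 16; py0 = 12; px1 = 96; py1 = 108; color = 'red'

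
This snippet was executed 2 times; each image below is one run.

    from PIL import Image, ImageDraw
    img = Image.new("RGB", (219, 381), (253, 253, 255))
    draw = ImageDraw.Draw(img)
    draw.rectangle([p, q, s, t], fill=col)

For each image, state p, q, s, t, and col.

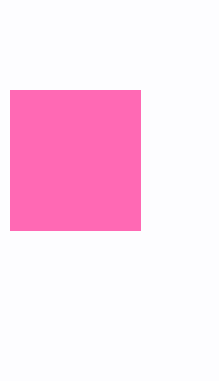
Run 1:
p = 10
q = 90
s = 140
t = 230
col = 'hotpink'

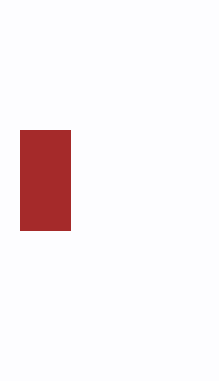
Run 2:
p = 20, q = 130, s = 70, t = 230, col = 'brown'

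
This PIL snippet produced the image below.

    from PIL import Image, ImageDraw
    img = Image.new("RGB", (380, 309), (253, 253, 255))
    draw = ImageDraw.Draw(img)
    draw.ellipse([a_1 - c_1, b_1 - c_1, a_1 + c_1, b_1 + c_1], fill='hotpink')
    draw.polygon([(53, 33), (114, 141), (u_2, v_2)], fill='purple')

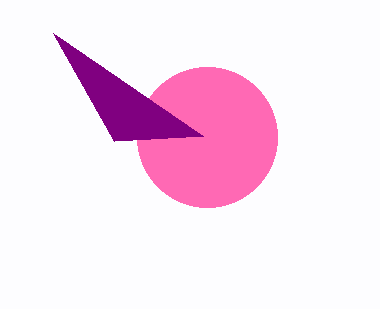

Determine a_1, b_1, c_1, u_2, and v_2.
a_1 = 207; b_1 = 137; c_1 = 70; u_2 = 203; v_2 = 136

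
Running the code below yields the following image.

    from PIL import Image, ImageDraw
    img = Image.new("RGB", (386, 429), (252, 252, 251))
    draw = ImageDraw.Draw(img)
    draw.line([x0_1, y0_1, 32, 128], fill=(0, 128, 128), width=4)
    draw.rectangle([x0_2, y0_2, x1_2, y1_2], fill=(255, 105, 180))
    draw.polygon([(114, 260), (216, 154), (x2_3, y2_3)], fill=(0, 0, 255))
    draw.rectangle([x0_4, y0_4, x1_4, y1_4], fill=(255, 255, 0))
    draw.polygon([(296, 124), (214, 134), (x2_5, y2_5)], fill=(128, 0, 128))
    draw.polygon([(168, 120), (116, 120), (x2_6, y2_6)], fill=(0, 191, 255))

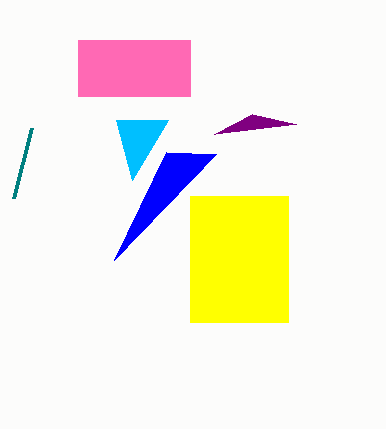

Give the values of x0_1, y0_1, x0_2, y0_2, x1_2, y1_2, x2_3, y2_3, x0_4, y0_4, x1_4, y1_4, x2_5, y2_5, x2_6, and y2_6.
x0_1 = 14
y0_1 = 198
x0_2 = 78
y0_2 = 40
x1_2 = 190
y1_2 = 96
x2_3 = 166
y2_3 = 152
x0_4 = 190
y0_4 = 196
x1_4 = 288
y1_4 = 322
x2_5 = 252
y2_5 = 114
x2_6 = 132
y2_6 = 180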